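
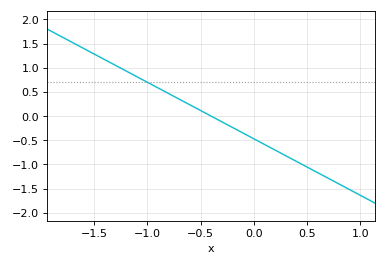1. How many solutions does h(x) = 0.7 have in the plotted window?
1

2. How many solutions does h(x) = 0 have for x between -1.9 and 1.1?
1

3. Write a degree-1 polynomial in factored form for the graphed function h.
y = -1.17(x + 0.4)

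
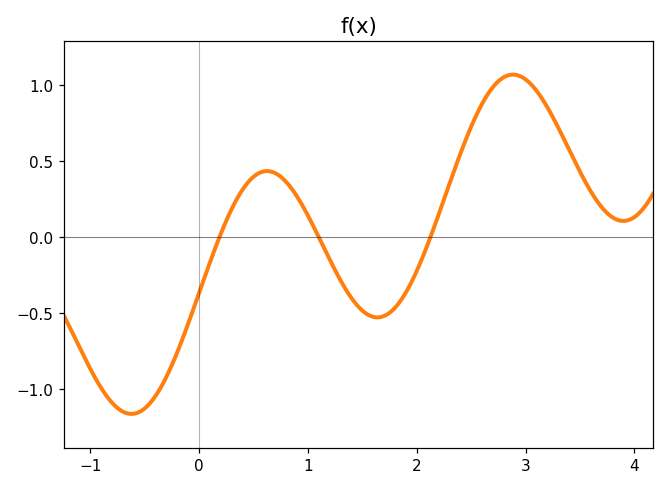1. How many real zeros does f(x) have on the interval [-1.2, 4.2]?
3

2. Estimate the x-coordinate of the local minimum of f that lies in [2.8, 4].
3.9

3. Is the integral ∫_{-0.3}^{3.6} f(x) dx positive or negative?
positive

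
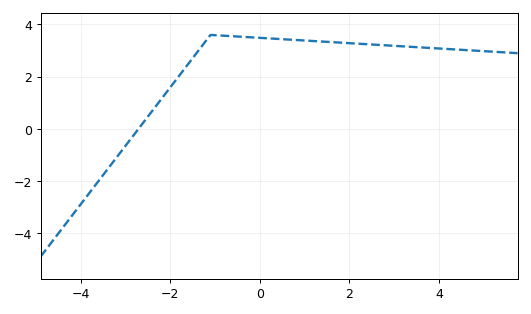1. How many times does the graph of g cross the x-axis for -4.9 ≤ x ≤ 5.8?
1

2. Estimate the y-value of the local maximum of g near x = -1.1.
3.6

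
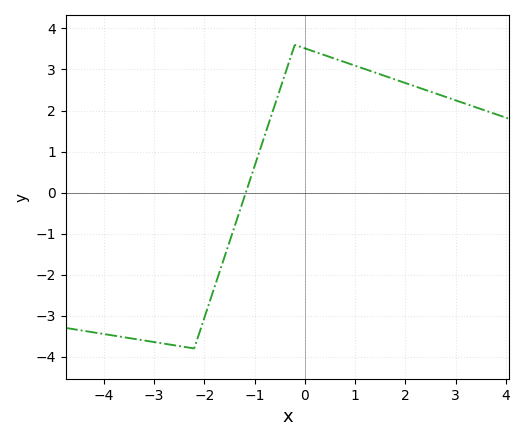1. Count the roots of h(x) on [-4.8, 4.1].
1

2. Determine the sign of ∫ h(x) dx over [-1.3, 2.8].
positive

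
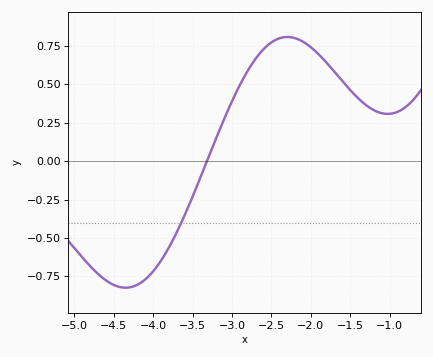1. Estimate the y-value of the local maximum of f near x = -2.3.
0.807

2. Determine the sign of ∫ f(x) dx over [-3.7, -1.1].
positive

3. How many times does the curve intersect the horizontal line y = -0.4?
1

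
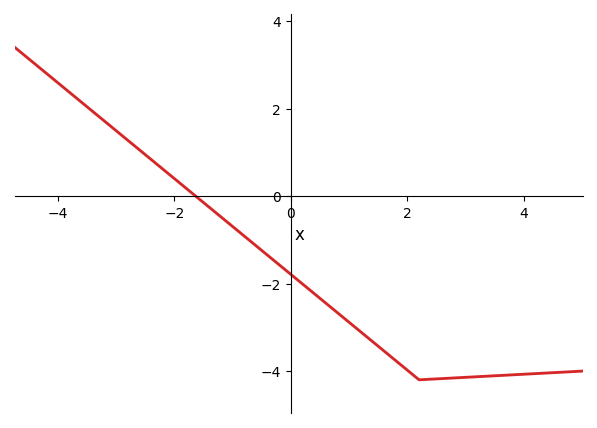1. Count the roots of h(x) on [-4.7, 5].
1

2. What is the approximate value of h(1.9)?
-3.87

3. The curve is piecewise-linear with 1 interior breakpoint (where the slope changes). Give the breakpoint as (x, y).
(2.2, -4.2)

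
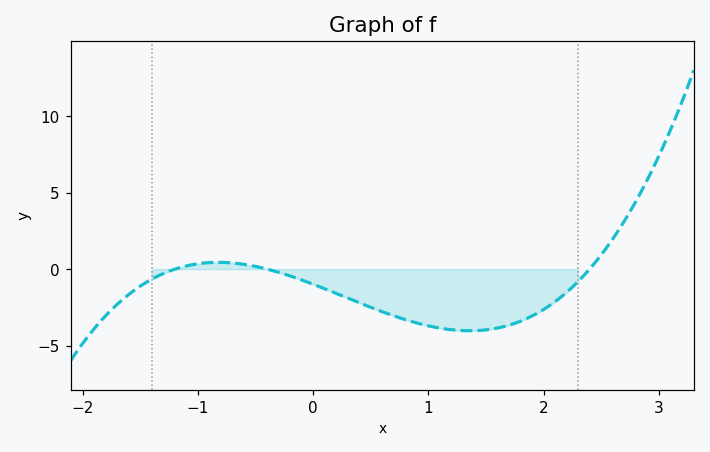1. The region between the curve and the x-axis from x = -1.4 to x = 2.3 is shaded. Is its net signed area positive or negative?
negative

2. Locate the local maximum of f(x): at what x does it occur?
-0.8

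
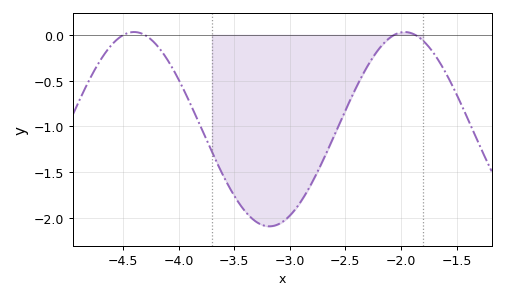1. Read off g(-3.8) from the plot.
-1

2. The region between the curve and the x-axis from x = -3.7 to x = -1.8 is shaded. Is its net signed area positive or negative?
negative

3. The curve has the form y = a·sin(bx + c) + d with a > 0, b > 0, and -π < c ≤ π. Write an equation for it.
y = 1.06sin(2.6x + 0.36) - 1.03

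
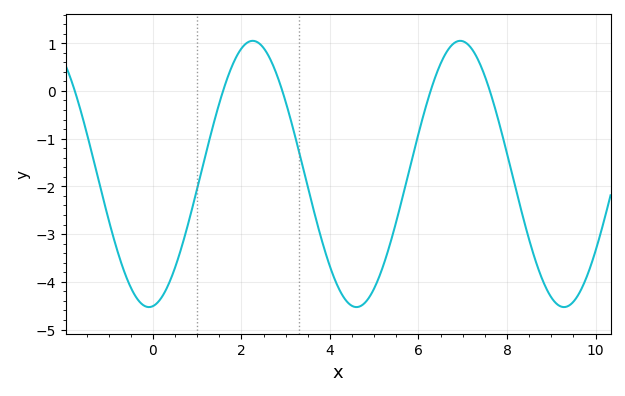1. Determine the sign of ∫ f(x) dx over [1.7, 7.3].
negative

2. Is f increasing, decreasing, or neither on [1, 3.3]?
neither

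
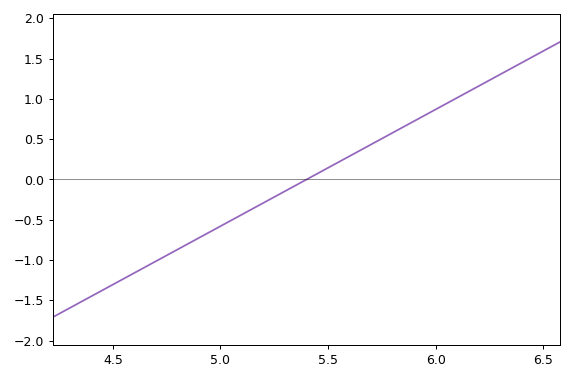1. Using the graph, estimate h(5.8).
0.58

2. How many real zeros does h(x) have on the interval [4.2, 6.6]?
1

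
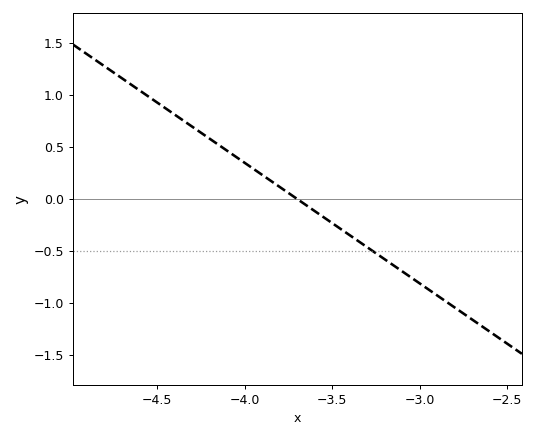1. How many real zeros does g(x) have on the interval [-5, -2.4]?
1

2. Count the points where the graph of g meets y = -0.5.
1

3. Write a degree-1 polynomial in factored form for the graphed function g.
y = -1.16(x + 3.7)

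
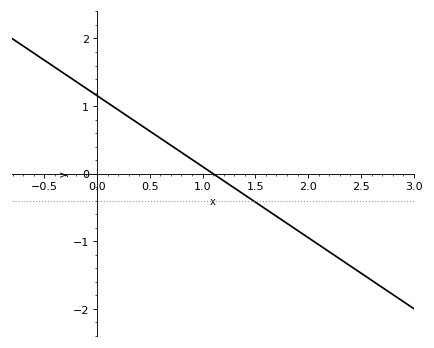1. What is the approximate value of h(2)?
-0.9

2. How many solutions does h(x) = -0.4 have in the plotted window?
1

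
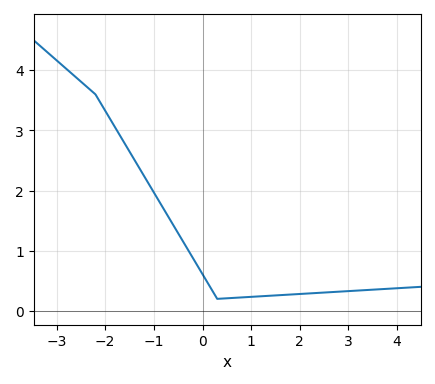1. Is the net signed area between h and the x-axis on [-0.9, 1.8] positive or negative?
positive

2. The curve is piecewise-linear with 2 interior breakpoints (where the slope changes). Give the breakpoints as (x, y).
(-2.2, 3.6); (0.3, 0.2)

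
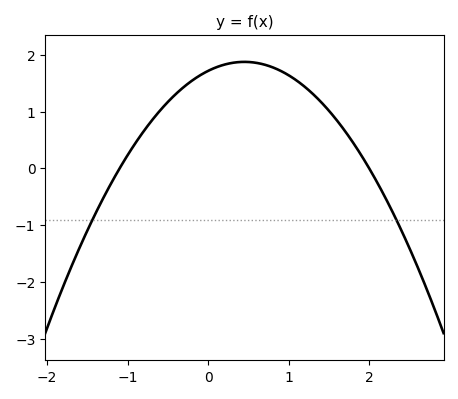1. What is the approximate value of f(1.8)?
0.452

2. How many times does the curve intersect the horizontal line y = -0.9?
2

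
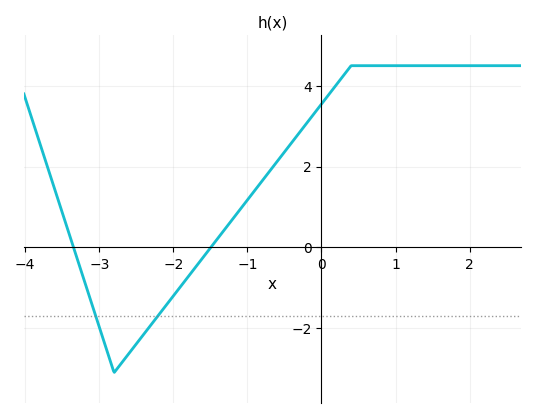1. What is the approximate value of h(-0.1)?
3.4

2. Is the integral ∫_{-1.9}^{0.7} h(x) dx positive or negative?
positive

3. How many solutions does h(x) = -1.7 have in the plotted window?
2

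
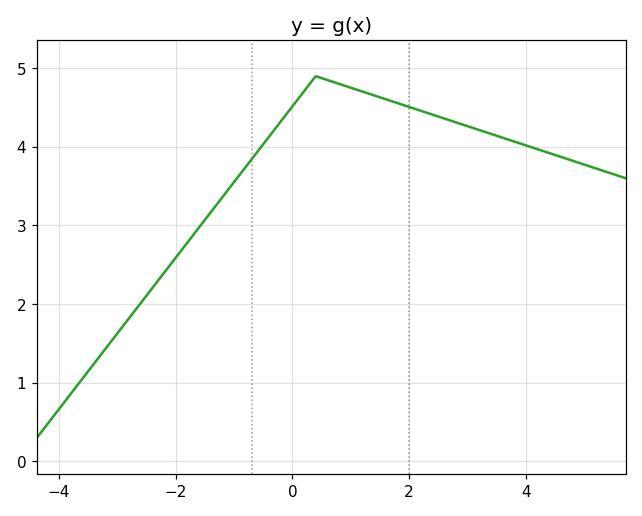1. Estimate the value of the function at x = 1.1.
4.73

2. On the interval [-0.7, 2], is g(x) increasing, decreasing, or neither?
neither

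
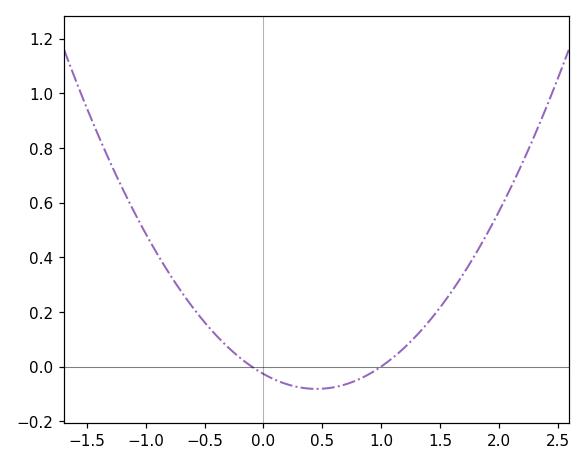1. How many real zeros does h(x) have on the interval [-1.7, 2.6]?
2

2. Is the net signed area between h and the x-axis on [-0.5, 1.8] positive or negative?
positive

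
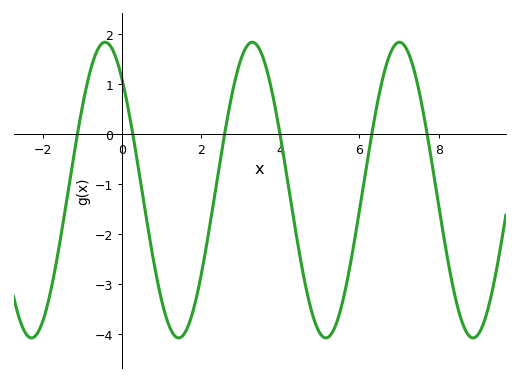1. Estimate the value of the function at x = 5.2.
-4.06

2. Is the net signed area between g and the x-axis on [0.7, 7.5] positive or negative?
negative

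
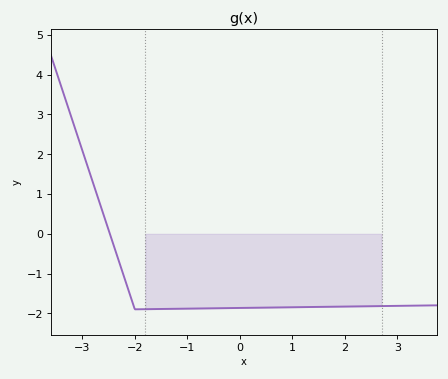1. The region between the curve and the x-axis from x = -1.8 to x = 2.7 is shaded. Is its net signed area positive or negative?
negative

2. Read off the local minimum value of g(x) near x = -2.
-1.9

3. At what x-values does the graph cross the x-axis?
-2.5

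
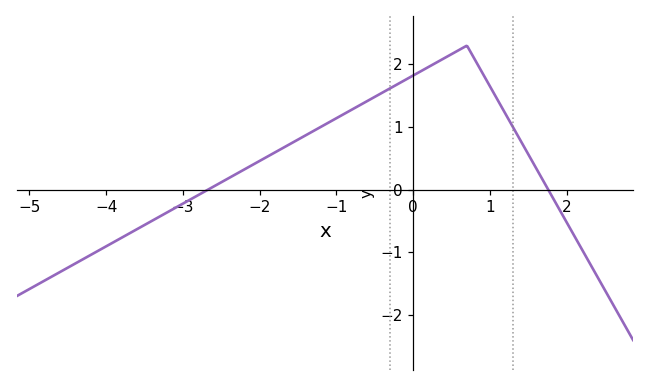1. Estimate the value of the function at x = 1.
1.6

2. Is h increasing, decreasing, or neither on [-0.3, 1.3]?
neither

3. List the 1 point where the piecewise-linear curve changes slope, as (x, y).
(0.7, 2.3)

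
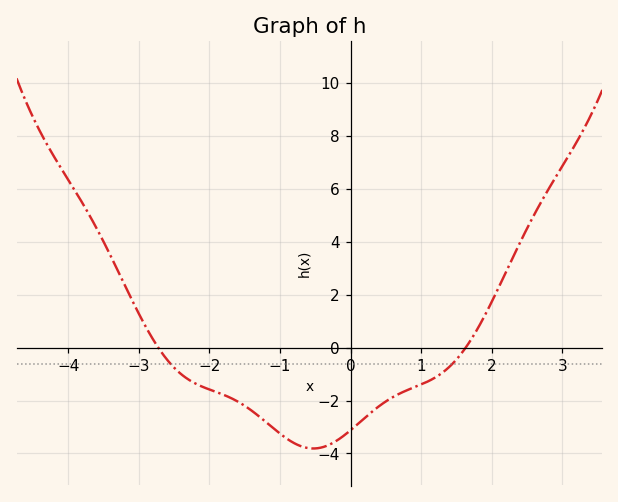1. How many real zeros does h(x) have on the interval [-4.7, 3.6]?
2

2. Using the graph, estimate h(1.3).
-1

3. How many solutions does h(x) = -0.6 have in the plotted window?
2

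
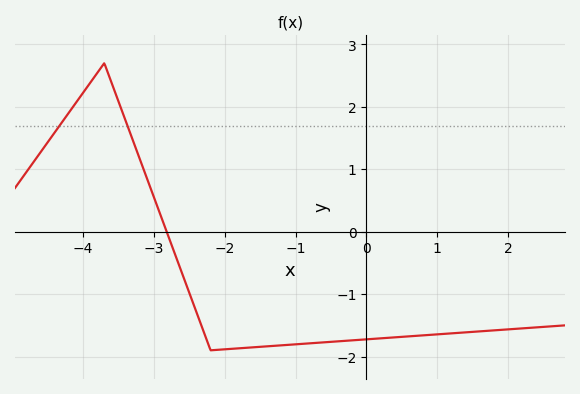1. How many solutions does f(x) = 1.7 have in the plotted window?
2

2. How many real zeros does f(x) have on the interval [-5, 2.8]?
1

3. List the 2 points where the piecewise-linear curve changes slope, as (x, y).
(-3.7, 2.7); (-2.2, -1.9)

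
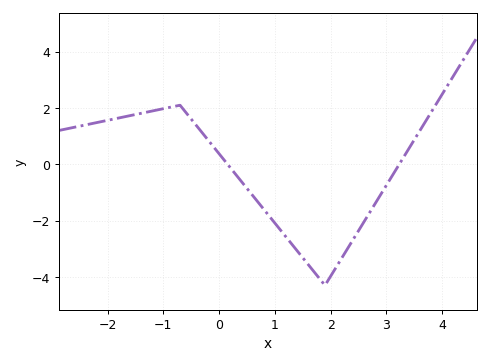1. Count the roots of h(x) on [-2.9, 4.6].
2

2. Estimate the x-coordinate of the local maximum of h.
-0.8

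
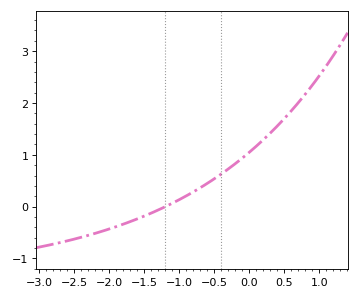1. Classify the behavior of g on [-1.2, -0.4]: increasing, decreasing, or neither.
increasing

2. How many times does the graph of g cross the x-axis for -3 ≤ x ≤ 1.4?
1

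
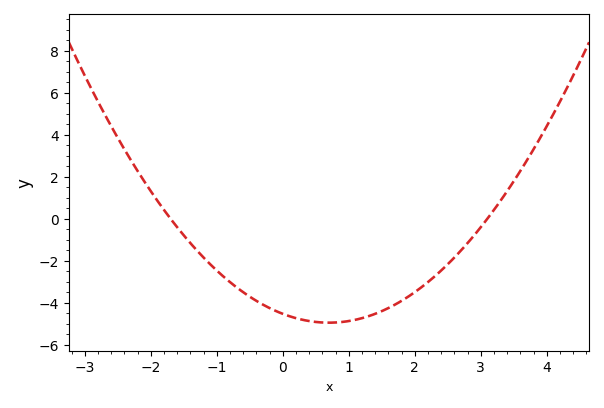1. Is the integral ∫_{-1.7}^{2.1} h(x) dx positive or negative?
negative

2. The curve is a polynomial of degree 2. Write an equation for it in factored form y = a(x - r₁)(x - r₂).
y = 0.86(x + 1.7)(x - 3.1)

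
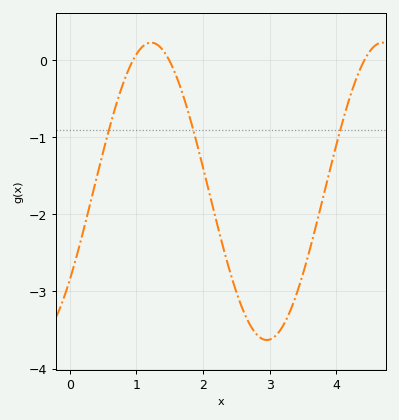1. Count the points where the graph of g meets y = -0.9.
3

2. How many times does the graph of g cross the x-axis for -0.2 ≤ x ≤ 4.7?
3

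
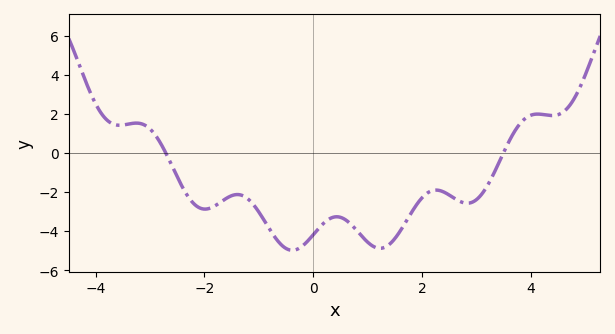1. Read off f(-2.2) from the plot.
-2.57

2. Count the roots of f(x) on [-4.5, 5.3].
2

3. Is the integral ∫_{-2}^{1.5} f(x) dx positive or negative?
negative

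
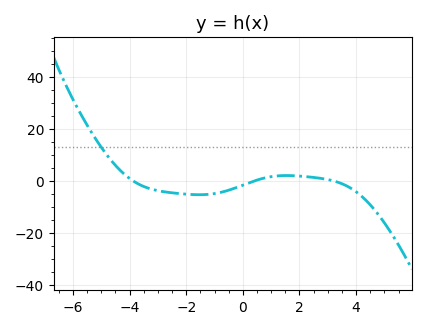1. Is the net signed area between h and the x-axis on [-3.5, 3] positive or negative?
negative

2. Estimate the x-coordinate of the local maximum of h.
1.6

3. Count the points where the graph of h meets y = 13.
1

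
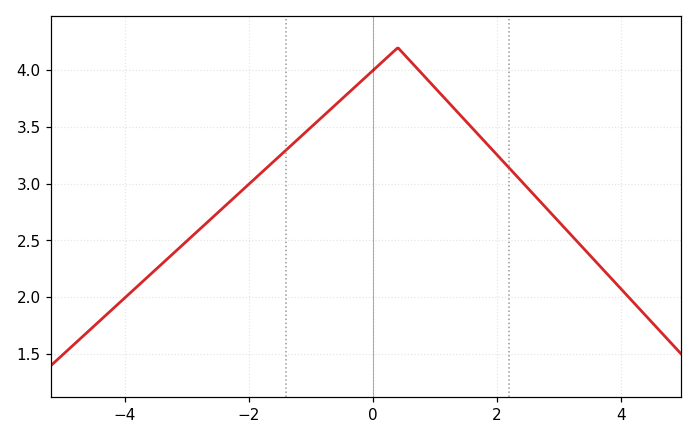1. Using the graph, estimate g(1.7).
3.43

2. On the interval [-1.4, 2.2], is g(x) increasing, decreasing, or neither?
neither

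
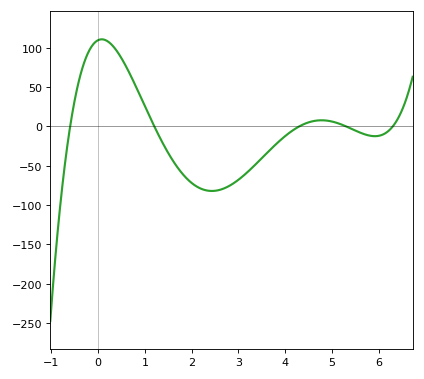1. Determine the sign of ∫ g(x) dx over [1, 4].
negative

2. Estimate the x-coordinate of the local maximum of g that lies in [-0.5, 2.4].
0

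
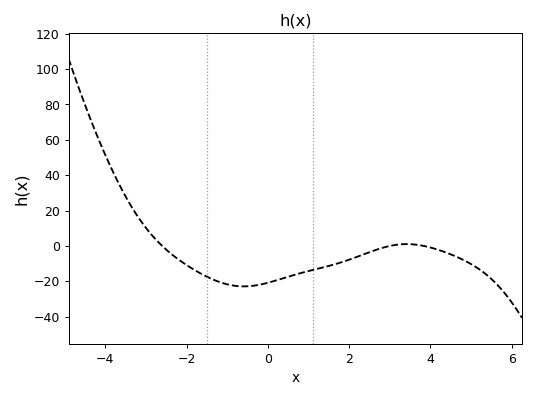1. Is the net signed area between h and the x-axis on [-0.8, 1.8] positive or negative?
negative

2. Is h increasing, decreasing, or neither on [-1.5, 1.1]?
neither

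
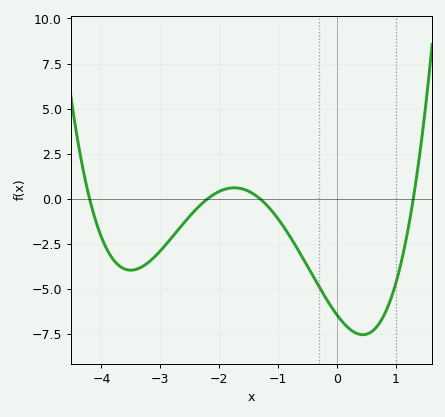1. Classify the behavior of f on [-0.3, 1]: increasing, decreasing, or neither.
neither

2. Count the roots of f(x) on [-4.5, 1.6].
4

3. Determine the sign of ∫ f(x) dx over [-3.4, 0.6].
negative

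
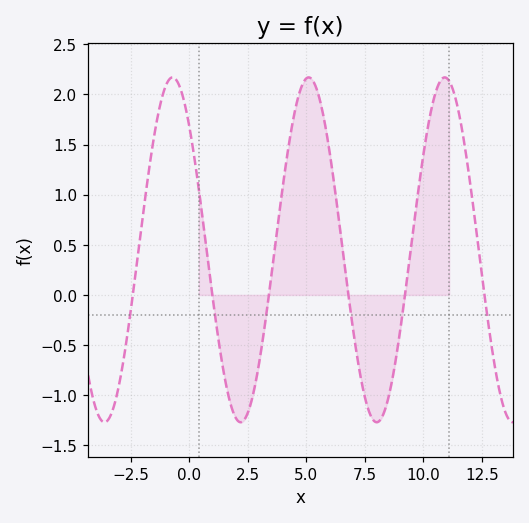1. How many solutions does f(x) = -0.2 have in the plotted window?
6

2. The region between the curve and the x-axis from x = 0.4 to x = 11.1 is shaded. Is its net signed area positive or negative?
positive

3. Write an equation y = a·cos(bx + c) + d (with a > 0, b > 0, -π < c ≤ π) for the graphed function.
y = 1.72cos(1.08x + 0.782) + 0.45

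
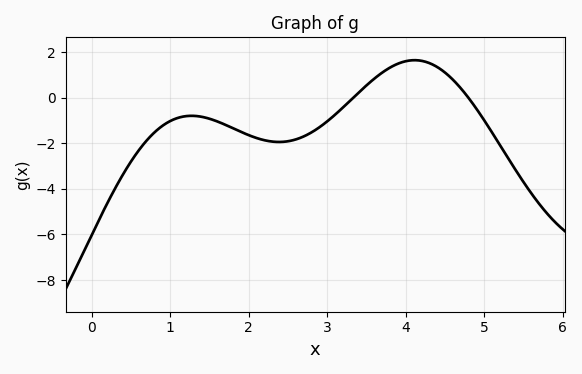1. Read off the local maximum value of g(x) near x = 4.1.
1.6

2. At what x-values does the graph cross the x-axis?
3.3, 4.8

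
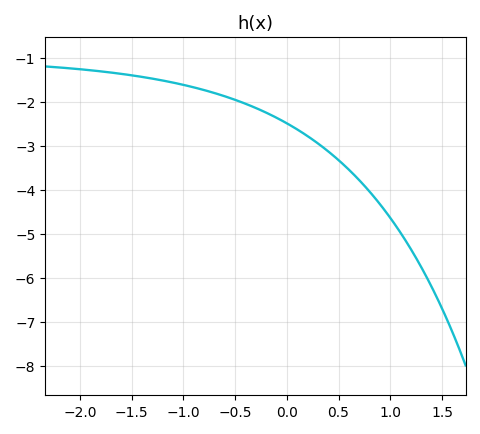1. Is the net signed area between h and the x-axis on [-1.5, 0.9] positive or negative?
negative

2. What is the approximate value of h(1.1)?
-4.98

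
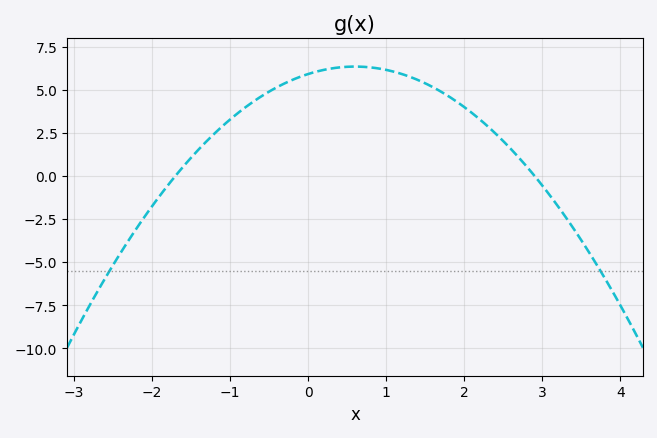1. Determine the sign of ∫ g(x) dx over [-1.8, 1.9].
positive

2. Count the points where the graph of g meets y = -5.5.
2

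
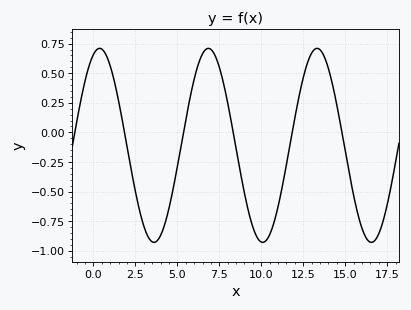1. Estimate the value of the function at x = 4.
-0.88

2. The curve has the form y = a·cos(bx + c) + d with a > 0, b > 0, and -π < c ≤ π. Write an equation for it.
y = 0.82cos(0.97x - 0.36) - 0.11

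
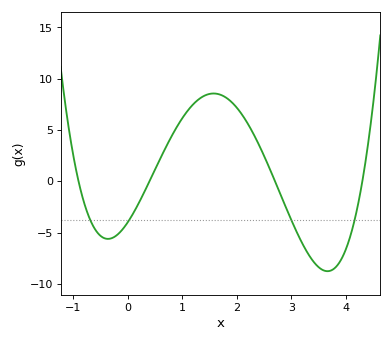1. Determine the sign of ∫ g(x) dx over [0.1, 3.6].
positive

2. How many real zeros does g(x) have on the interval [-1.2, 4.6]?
4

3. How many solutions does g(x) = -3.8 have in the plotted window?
4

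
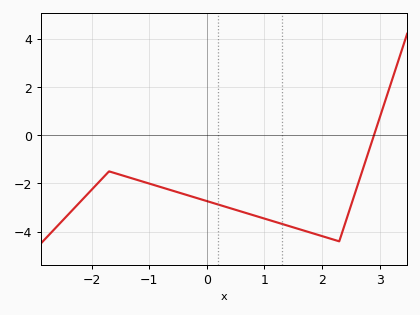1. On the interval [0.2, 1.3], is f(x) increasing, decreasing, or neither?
decreasing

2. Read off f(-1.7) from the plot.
-1.5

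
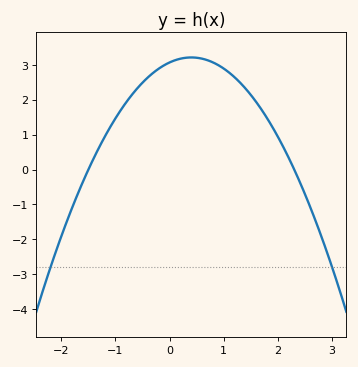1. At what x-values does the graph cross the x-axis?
-1.5, 2.3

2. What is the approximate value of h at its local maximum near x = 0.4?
3.21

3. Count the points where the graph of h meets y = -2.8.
2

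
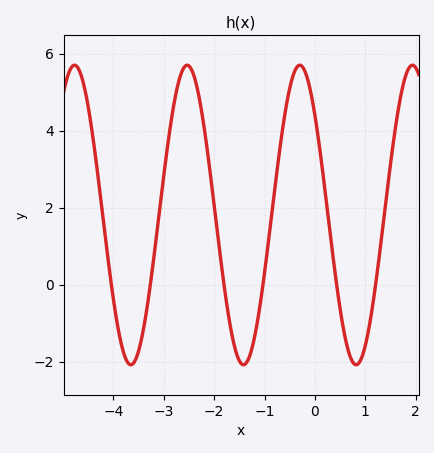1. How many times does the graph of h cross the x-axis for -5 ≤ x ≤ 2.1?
6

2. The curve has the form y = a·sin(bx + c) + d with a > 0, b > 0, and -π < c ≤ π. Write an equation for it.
y = 3.89sin(2.81x + 2.41) + 1.81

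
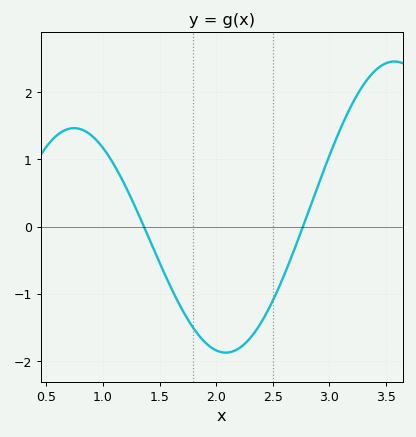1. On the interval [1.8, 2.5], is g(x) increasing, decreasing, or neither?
neither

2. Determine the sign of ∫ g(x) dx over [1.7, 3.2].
negative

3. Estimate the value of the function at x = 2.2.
-1.81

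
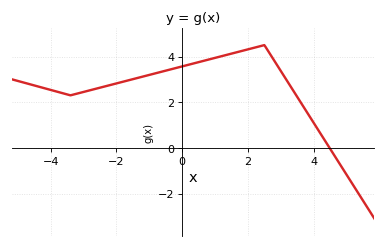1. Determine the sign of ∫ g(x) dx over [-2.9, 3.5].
positive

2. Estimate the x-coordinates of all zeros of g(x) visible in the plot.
4.4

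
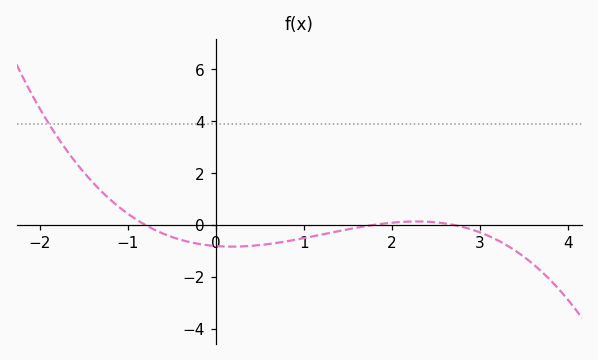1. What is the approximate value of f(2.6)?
0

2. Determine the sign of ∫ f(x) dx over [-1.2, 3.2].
negative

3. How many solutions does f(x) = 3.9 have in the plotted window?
1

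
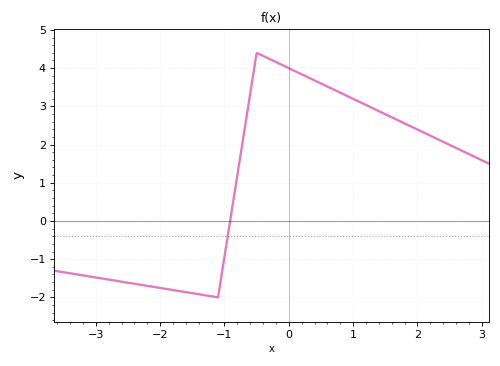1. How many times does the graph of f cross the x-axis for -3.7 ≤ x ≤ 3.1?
1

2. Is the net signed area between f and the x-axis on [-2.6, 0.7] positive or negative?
positive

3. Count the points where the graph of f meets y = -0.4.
1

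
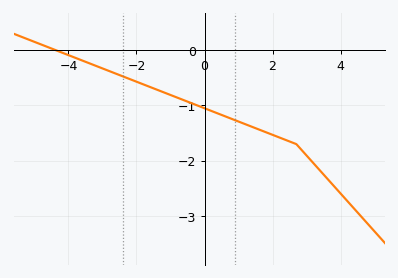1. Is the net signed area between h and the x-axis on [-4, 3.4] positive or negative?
negative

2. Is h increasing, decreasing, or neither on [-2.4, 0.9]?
decreasing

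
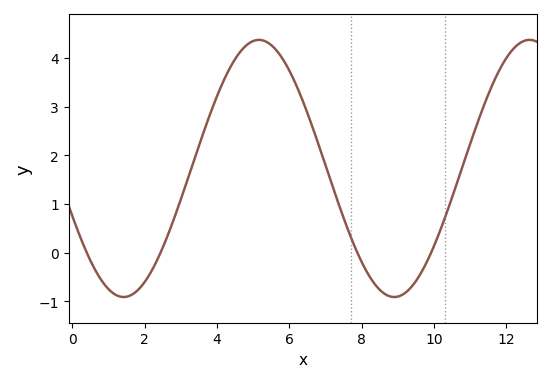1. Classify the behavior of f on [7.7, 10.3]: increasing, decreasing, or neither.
neither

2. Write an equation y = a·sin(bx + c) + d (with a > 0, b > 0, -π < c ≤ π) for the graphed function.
y = 2.64sin(0.84x - 2.8) + 1.73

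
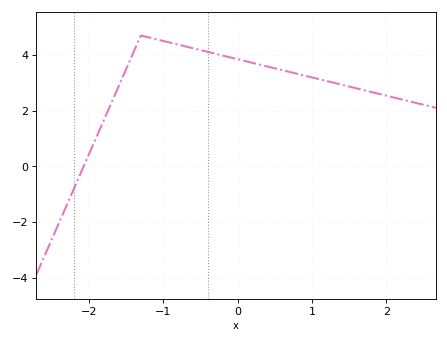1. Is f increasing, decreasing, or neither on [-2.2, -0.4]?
neither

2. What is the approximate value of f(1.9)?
2.6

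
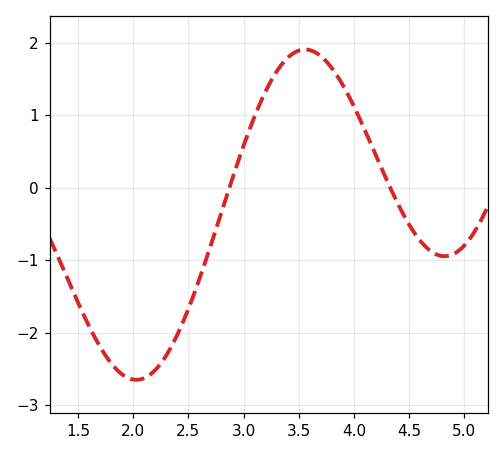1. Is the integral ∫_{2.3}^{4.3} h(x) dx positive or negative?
positive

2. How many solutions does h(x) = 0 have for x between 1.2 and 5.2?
2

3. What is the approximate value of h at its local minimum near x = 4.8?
-0.943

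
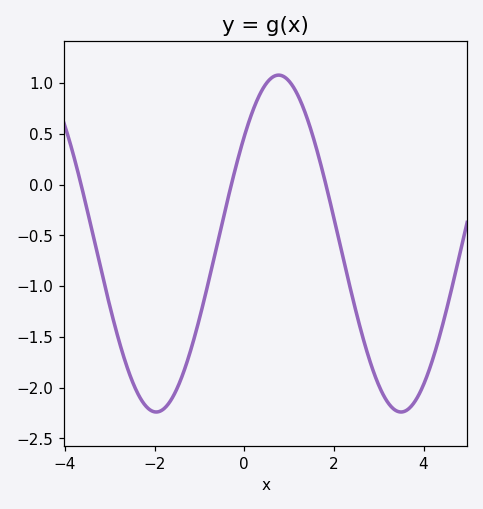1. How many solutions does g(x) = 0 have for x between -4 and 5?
3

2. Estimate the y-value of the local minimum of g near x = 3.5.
-2.24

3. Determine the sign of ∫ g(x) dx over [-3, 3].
negative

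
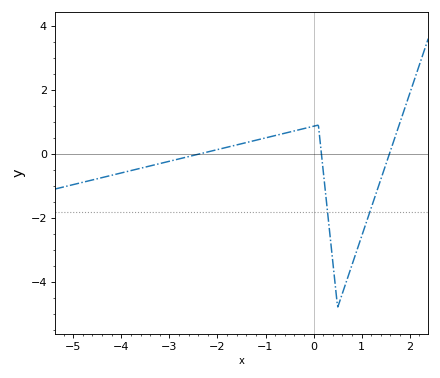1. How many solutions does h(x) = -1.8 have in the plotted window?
2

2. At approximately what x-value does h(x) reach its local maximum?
0.097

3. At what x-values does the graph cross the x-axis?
-2.37, 0.163, 1.58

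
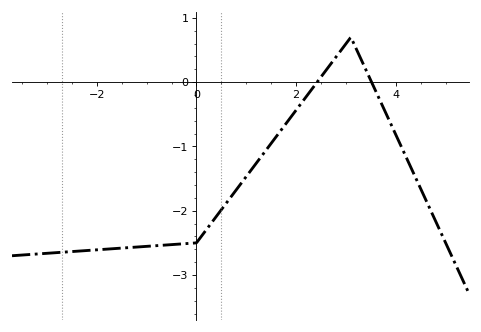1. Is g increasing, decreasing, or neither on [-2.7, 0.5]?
increasing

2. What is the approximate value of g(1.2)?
-1.3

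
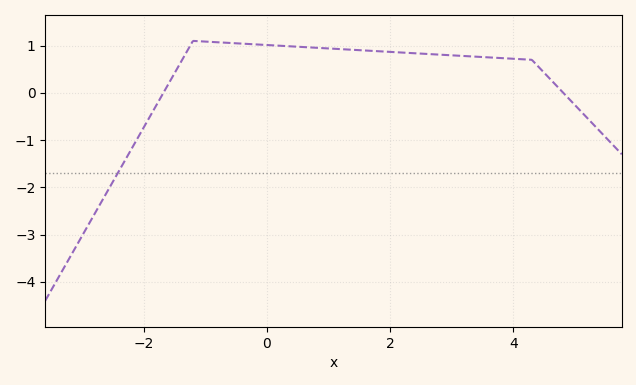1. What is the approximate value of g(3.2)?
0.8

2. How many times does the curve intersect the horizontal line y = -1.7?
1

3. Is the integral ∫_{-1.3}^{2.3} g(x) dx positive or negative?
positive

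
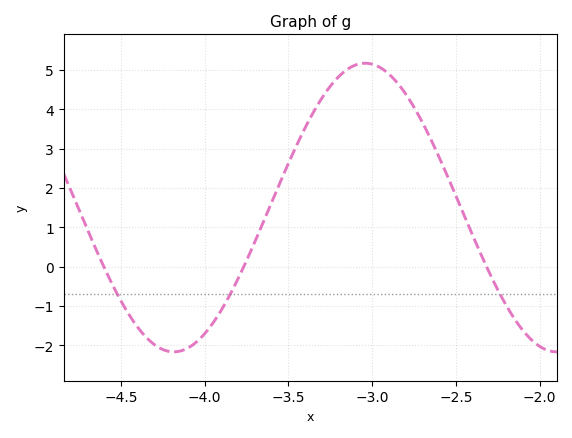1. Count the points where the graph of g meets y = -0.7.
3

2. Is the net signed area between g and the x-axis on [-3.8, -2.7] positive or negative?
positive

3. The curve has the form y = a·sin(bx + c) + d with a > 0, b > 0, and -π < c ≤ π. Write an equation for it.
y = 3.67sin(2.75x - 2.63) + 1.5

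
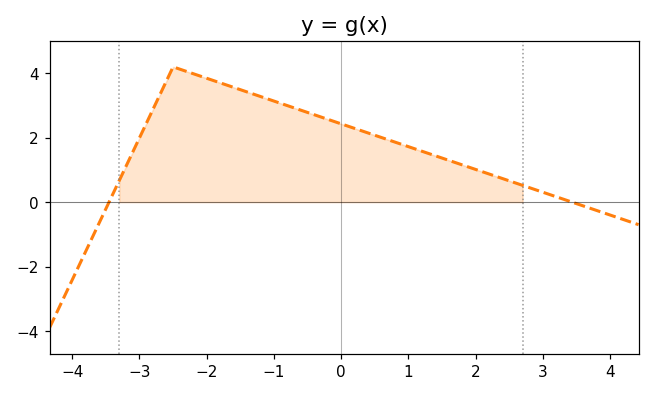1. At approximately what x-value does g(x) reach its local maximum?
-2.4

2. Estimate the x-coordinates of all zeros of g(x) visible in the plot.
-3.4, 3.4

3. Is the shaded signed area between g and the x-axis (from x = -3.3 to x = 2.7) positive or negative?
positive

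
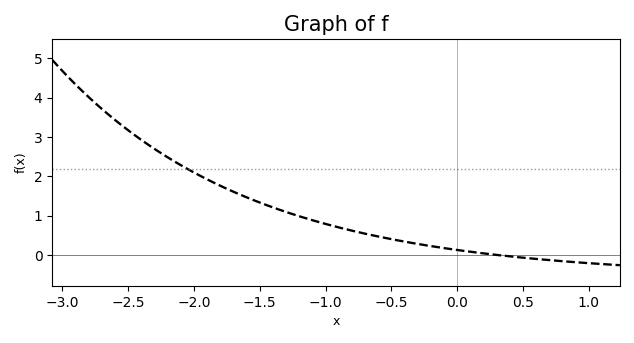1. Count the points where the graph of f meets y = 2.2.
1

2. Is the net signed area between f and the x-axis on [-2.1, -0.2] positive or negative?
positive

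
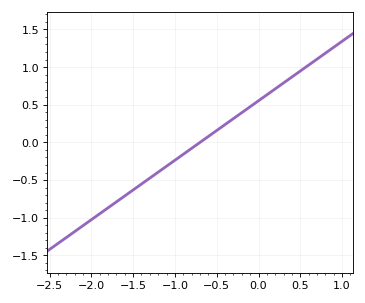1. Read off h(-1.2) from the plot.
-0.395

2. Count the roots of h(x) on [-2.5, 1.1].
1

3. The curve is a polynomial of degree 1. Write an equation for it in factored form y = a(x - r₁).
y = 0.79(x + 0.7)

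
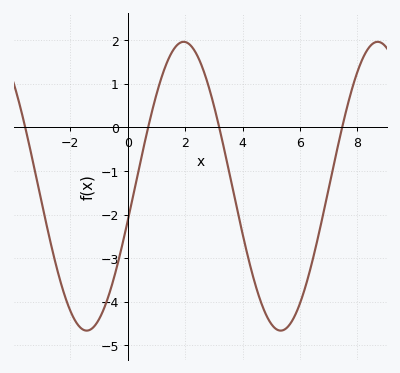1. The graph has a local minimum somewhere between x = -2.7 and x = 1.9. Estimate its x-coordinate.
-1.43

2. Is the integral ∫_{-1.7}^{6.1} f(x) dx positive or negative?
negative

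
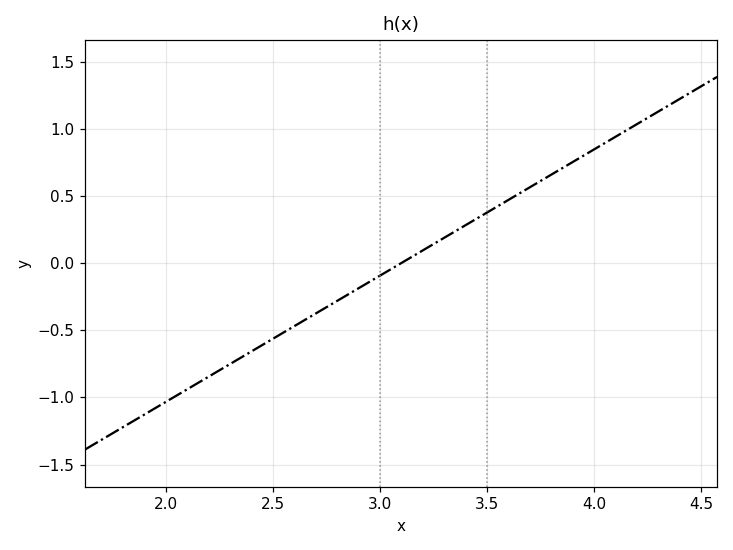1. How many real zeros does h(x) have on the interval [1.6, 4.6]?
1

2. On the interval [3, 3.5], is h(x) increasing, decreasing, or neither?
increasing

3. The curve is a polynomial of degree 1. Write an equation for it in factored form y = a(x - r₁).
y = 0.94(x - 3.1)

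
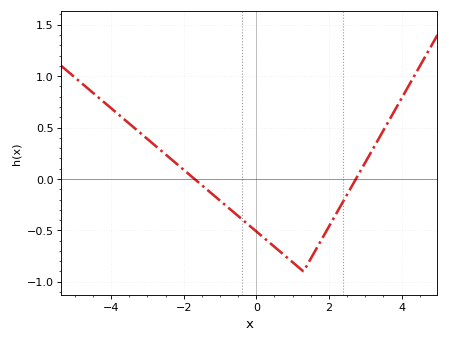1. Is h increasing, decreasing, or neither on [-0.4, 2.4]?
neither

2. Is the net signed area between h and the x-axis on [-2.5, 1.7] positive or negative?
negative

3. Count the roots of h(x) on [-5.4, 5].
2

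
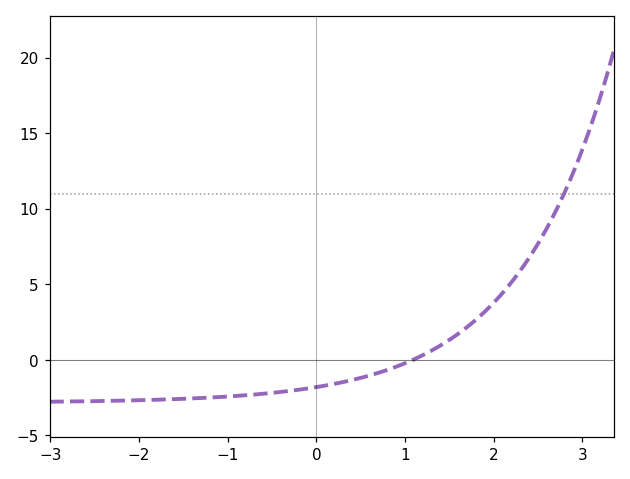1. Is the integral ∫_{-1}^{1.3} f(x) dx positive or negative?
negative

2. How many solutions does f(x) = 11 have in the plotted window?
1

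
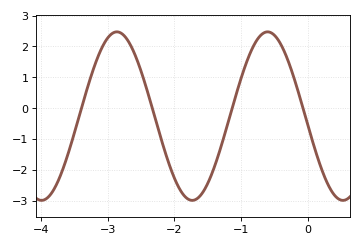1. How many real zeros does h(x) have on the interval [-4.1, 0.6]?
4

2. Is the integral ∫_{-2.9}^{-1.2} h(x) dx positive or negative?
negative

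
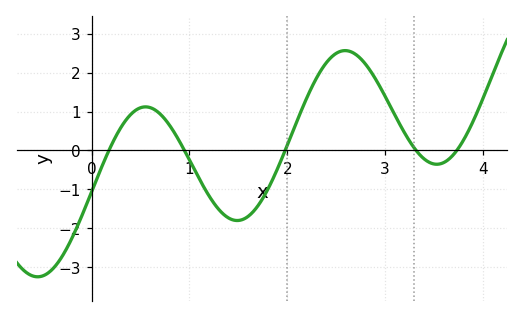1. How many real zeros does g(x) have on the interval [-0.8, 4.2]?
5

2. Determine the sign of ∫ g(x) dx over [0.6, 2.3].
negative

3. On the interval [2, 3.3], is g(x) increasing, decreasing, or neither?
neither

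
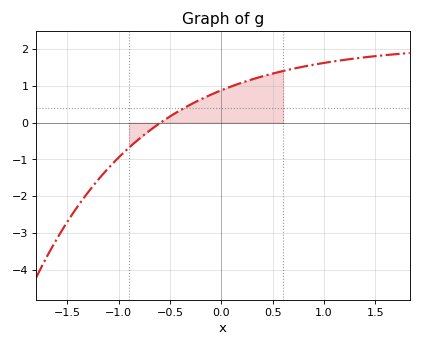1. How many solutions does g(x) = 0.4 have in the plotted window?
1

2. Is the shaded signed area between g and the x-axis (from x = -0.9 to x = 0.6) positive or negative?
positive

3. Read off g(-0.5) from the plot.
0.17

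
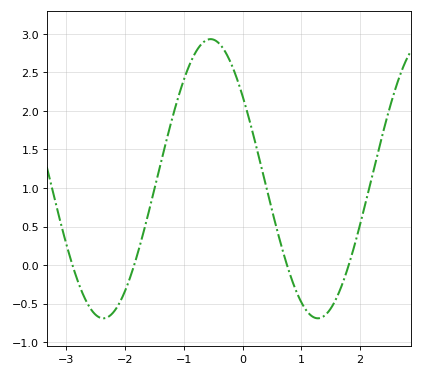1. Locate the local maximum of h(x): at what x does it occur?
-0.545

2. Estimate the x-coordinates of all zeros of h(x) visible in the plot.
-2.9, -1.85, 0.755, 1.81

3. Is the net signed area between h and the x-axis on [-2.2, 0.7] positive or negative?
positive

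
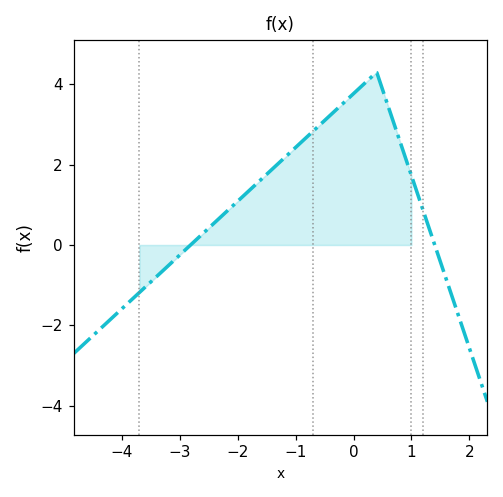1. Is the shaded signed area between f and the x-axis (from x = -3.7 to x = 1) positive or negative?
positive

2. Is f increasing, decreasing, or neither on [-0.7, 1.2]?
neither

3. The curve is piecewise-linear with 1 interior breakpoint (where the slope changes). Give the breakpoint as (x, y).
(0.4, 4.3)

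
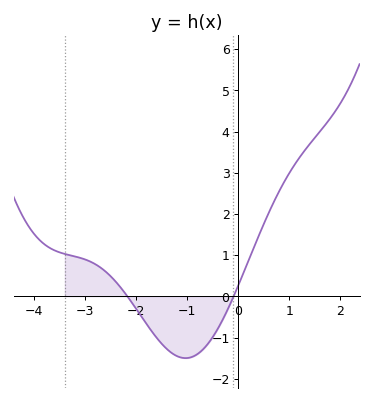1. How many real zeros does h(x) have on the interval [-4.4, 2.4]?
2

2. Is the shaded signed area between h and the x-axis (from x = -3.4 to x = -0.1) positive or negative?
negative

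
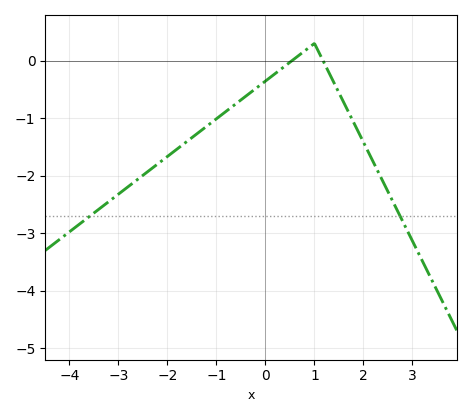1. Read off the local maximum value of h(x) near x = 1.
0.3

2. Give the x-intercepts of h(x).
0.6, 1.2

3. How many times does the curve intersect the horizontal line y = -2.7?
2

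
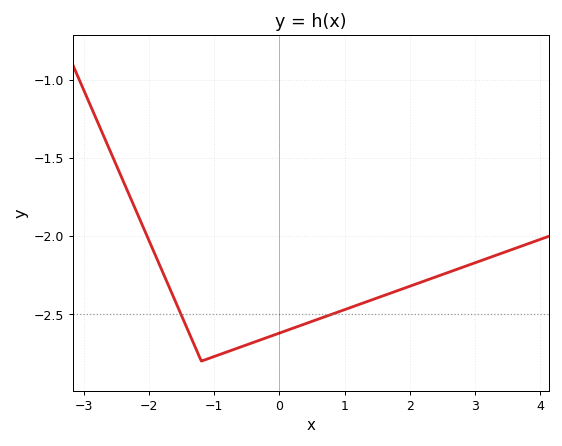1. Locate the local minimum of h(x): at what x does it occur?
-1.2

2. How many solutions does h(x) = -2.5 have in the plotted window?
2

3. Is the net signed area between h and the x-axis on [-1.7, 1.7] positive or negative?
negative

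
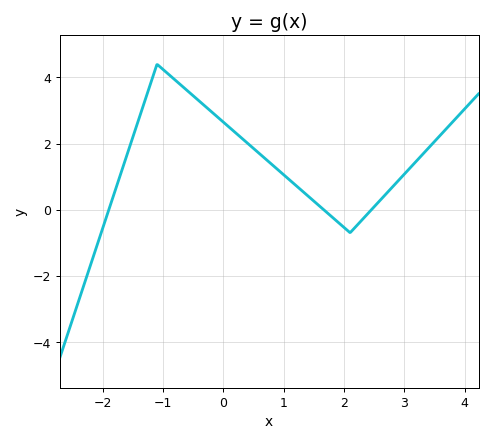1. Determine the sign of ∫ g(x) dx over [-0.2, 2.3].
positive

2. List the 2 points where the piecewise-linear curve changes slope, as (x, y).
(-1.1, 4.4); (2.1, -0.7)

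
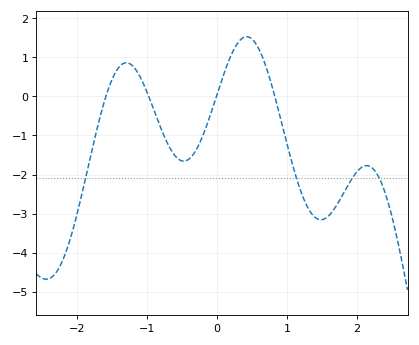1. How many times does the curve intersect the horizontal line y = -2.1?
4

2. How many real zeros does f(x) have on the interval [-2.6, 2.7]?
4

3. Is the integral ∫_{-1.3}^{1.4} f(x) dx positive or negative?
negative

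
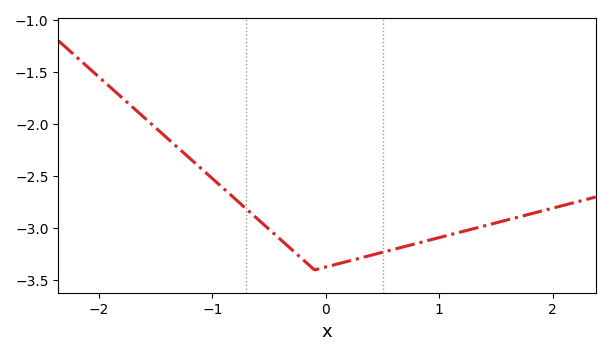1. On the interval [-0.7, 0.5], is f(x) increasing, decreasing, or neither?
neither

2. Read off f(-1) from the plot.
-2.5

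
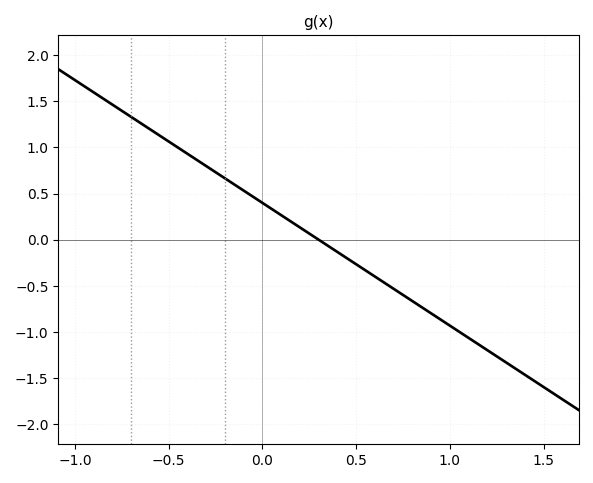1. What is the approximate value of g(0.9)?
-0.8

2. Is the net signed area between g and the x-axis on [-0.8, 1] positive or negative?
positive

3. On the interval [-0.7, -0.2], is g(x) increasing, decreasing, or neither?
decreasing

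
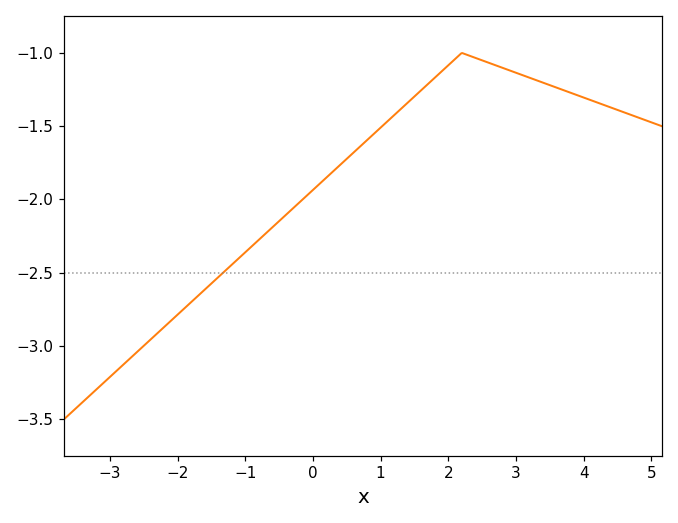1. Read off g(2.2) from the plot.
-1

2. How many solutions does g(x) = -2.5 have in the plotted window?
1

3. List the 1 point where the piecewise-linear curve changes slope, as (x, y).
(2.2, -1)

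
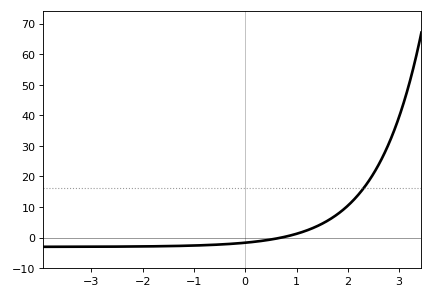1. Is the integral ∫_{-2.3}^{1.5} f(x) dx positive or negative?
negative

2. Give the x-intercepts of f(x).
0.7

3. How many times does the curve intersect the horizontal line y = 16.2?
1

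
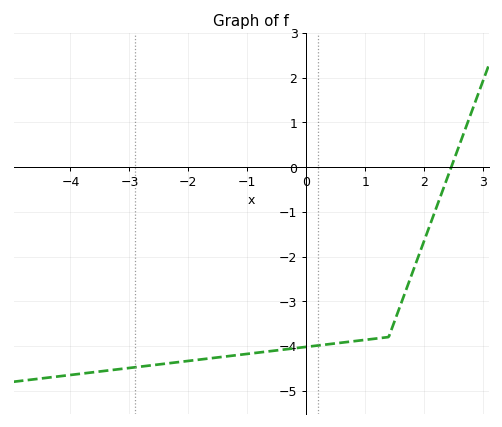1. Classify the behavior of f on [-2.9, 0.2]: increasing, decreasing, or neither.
increasing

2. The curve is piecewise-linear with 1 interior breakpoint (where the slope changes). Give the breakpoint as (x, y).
(1.4, -3.8)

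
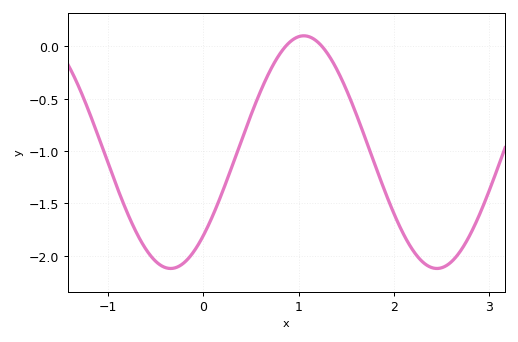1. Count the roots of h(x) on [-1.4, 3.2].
2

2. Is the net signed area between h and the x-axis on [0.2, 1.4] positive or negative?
negative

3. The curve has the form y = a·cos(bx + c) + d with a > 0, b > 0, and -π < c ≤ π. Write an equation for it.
y = 1.11cos(2.2x - 2.4) - 1.01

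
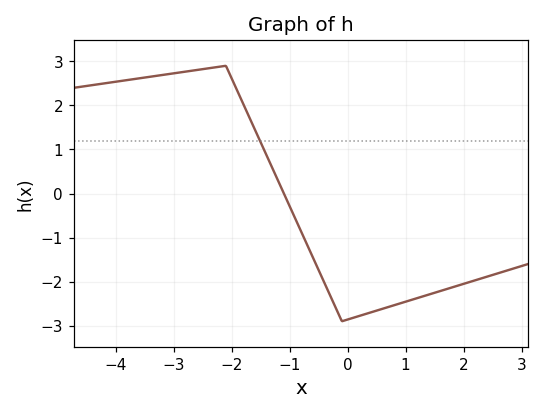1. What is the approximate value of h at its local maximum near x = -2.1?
2.9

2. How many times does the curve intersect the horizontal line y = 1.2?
1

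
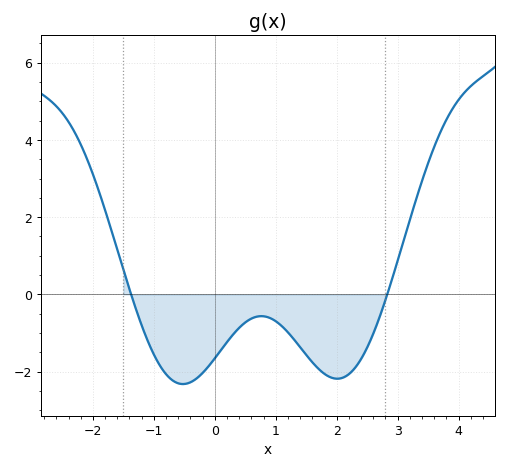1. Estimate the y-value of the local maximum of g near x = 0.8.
-0.6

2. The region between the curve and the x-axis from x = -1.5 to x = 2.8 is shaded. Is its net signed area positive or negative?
negative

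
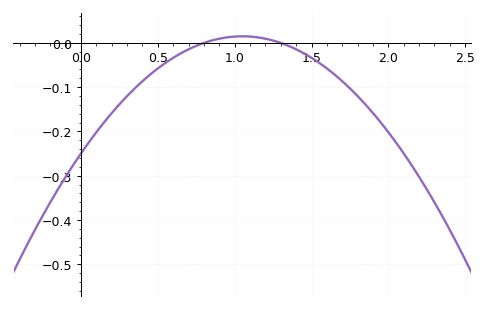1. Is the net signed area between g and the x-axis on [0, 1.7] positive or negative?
negative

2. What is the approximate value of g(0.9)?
0.01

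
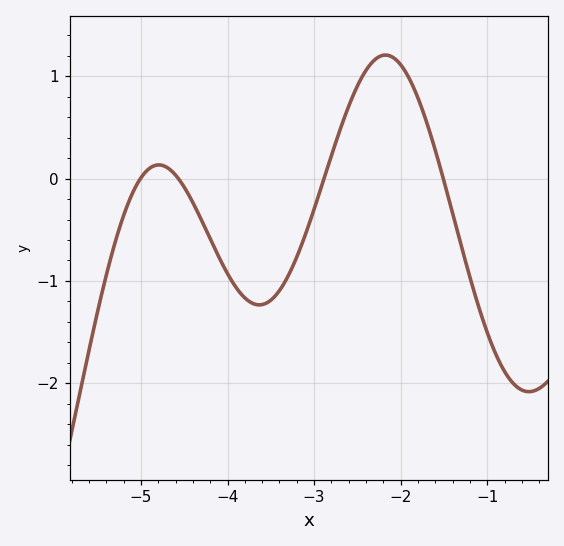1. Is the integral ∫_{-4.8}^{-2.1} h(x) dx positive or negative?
negative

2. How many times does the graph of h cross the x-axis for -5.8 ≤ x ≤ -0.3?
4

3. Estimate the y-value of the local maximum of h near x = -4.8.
0.133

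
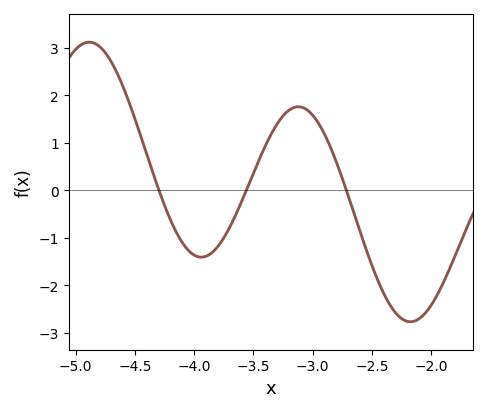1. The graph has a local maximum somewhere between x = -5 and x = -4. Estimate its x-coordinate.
-4.9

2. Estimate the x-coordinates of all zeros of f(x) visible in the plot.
-4.3, -3.55, -2.7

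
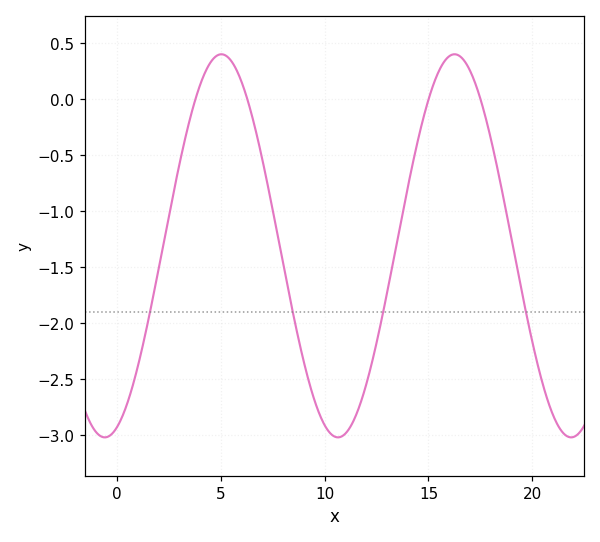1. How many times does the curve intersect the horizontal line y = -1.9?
4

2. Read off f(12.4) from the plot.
-2.26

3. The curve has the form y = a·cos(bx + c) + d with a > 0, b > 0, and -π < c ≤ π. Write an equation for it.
y = 1.71cos(0.56x - 2.82) - 1.31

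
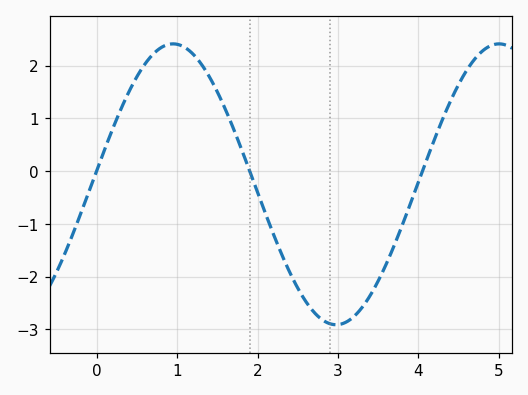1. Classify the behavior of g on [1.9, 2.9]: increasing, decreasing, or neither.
decreasing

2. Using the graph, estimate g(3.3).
-2.6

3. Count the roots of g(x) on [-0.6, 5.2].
3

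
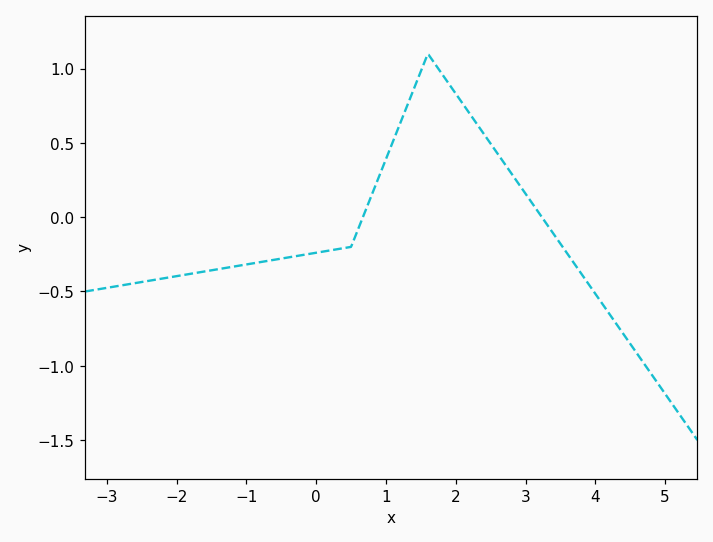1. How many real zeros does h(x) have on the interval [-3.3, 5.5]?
2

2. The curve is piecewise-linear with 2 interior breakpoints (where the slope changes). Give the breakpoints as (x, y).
(0.5, -0.2); (1.6, 1.1)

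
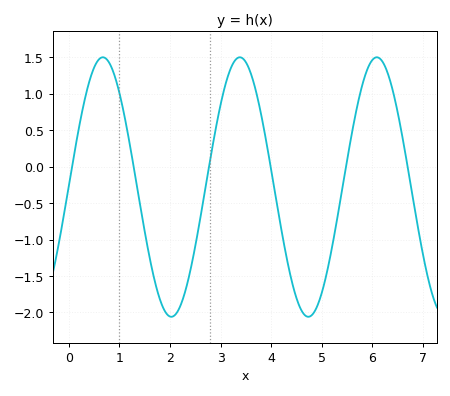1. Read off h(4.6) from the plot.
-1.95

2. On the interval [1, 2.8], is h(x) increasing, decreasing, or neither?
neither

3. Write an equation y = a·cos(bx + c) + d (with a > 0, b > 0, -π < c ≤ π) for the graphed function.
y = 1.78cos(2.3x - 1.6) - 0.28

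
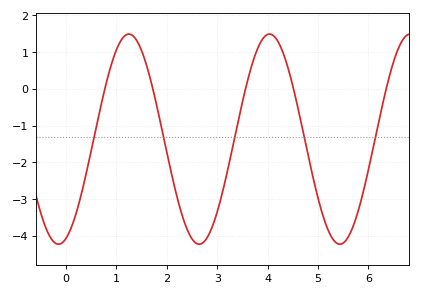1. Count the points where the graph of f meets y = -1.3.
5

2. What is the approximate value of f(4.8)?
-1.78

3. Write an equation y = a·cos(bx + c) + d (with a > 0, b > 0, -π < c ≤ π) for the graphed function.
y = 2.86cos(2.25x - 2.8) - 1.37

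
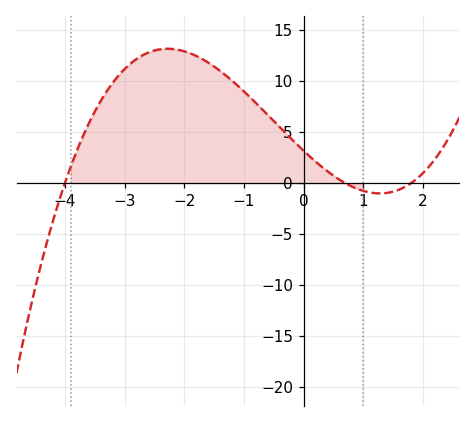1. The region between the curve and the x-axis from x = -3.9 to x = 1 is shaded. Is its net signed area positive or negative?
positive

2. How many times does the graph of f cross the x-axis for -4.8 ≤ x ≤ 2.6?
3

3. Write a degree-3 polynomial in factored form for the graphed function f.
y = 0.63(x + 4)(x - 0.7)(x - 1.8)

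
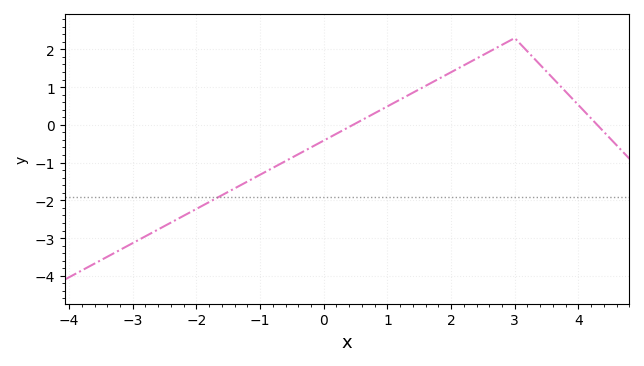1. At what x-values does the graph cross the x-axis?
0.4, 4.2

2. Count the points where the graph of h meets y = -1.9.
1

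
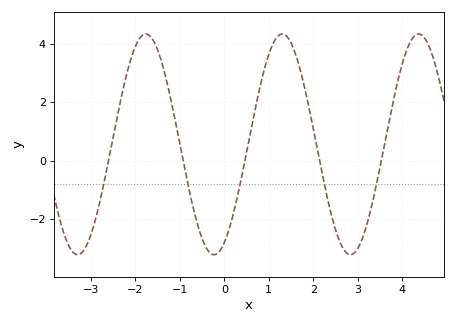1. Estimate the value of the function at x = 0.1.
-2.4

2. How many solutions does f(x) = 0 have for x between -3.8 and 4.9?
5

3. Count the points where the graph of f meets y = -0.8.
5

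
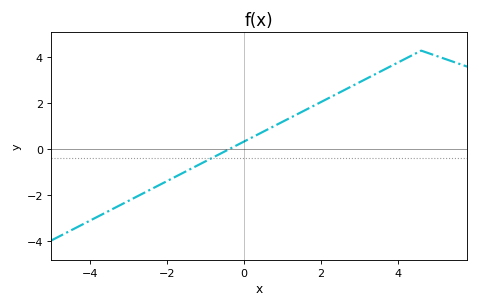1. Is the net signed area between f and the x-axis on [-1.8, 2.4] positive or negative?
positive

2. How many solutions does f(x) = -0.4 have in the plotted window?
1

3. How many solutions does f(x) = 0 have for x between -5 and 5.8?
1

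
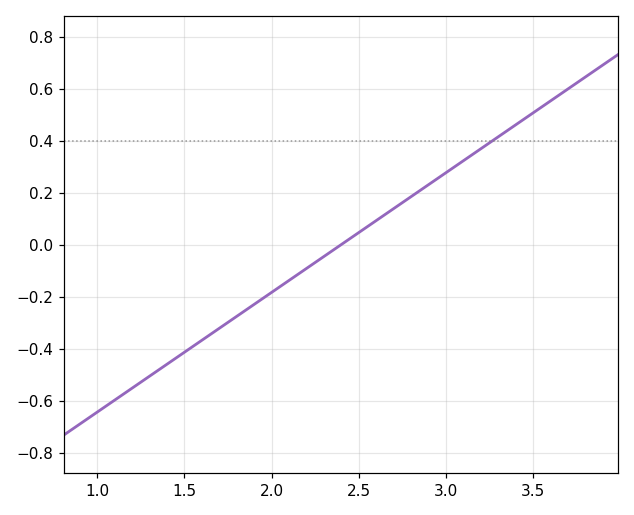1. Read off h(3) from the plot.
0.28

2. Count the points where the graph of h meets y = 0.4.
1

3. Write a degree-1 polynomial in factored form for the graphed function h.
y = 0.46(x - 2.4)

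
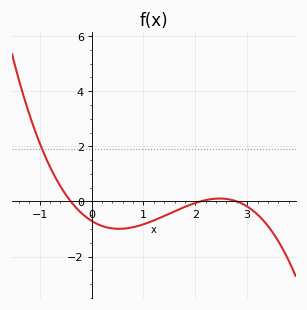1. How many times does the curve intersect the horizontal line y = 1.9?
1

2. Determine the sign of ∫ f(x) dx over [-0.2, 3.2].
negative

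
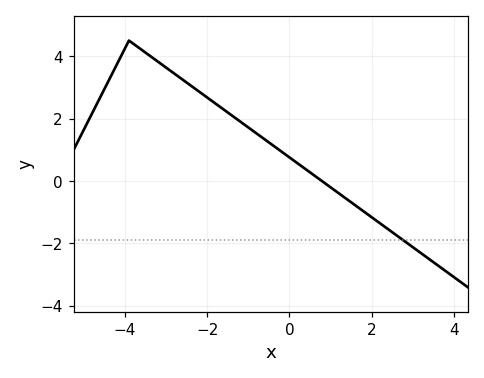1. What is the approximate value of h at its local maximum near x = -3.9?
4.4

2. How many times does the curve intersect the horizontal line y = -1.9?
1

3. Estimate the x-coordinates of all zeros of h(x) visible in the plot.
0.8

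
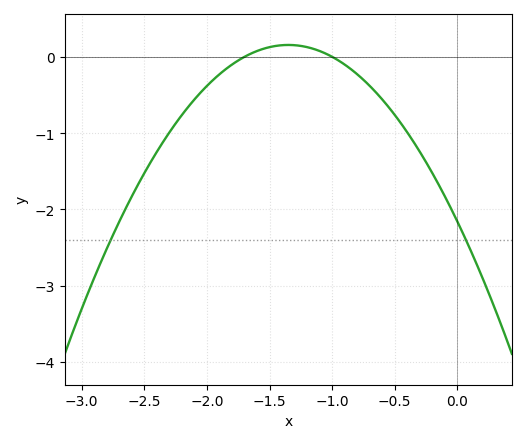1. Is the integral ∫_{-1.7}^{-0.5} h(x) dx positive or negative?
negative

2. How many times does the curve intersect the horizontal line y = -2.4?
2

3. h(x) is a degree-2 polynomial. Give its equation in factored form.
y = -1.27(x + 1.7)(x + 1)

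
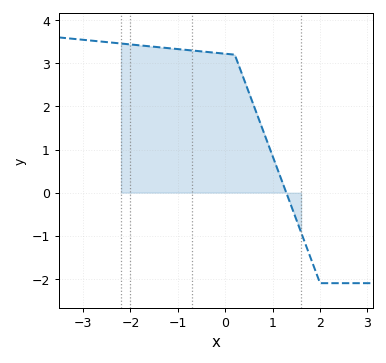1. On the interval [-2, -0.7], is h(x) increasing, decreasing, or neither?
decreasing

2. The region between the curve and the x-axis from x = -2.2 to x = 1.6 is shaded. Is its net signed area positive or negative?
positive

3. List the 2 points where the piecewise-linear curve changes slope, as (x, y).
(0.2, 3.2); (2, -2.1)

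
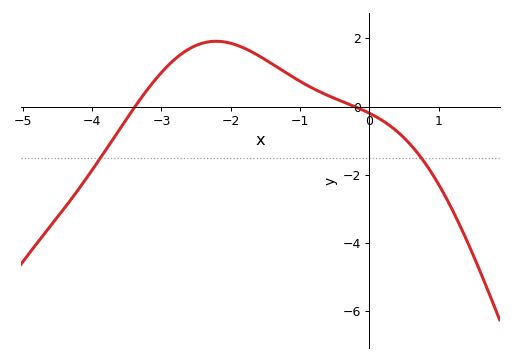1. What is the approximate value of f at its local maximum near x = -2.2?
2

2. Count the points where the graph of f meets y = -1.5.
2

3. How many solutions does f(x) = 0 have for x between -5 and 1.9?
2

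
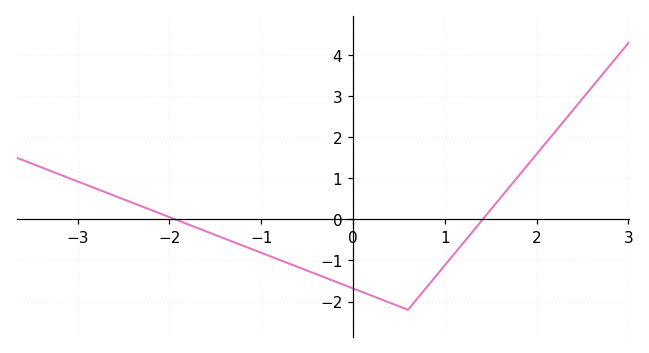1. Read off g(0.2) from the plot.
-1.85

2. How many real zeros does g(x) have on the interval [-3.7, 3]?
2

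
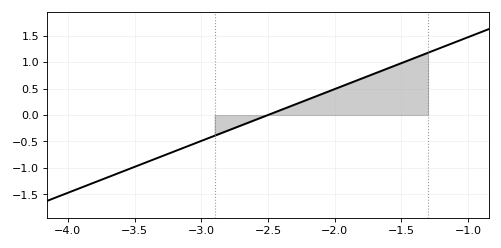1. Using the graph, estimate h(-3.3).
-0.8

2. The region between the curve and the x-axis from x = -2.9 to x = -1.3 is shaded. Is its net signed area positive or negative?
positive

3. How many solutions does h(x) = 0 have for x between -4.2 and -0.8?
1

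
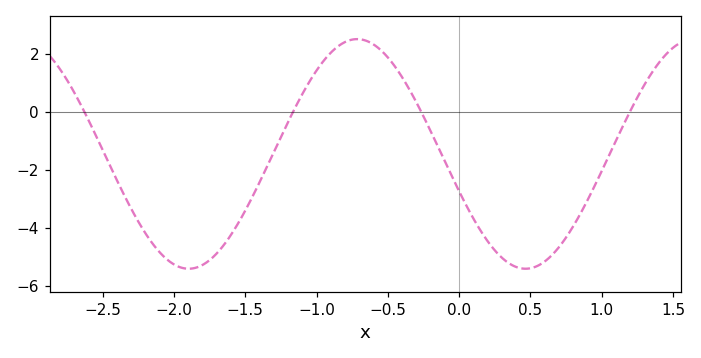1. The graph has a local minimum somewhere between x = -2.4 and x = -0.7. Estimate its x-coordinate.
-1.9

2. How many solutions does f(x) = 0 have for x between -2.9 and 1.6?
4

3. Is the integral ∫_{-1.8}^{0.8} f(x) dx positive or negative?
negative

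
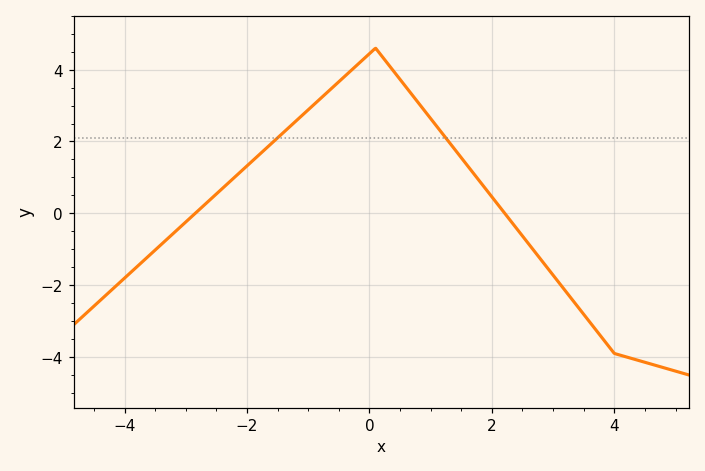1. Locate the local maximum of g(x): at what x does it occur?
0.1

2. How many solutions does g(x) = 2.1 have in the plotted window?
2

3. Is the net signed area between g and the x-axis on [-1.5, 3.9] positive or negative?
positive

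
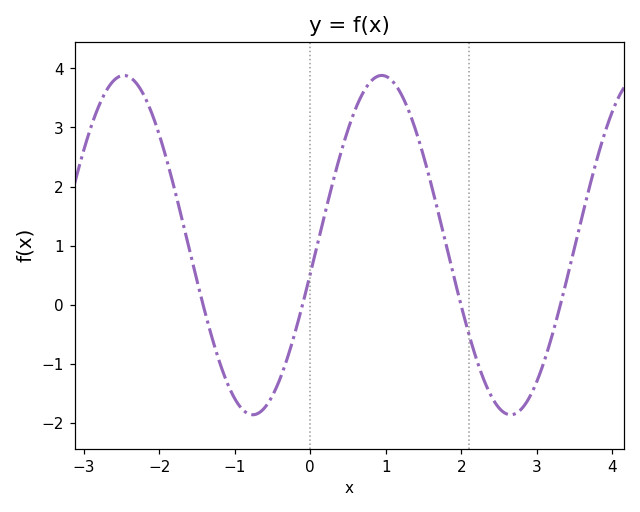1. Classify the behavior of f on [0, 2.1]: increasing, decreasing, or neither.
neither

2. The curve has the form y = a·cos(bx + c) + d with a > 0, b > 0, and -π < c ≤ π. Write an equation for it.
y = 2.87cos(1.8x - 1.7) + 1.01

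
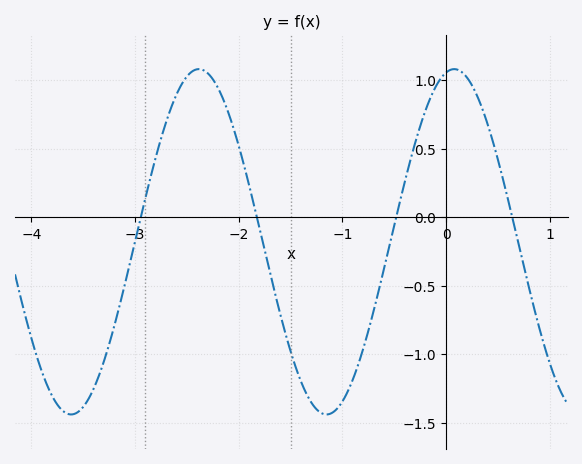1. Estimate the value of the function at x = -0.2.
0.775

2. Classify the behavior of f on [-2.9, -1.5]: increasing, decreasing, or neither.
neither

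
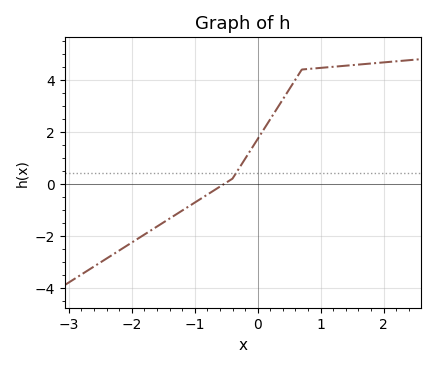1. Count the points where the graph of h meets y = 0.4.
1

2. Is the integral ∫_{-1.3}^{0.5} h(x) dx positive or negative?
positive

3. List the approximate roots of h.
-0.5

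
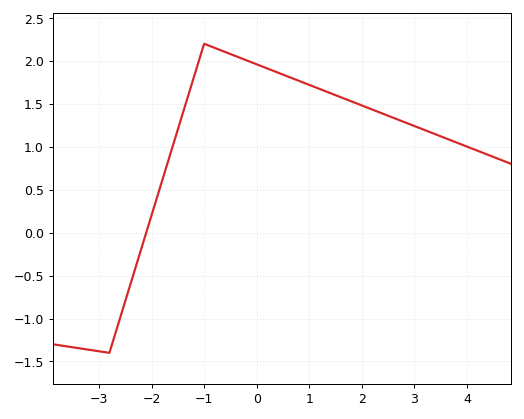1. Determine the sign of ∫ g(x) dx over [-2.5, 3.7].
positive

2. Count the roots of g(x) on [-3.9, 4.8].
1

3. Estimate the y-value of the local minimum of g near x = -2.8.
-1.4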